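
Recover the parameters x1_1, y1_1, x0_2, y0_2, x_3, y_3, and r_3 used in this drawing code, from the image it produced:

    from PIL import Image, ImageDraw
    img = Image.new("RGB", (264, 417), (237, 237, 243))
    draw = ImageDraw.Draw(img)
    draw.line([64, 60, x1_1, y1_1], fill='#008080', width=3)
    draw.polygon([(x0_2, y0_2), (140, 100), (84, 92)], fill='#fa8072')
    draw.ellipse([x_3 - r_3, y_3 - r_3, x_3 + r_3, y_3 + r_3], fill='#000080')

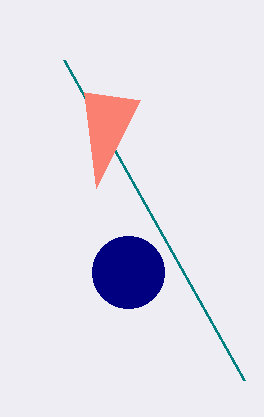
x1_1 = 244; y1_1 = 380; x0_2 = 96; y0_2 = 188; x_3 = 128; y_3 = 272; r_3 = 36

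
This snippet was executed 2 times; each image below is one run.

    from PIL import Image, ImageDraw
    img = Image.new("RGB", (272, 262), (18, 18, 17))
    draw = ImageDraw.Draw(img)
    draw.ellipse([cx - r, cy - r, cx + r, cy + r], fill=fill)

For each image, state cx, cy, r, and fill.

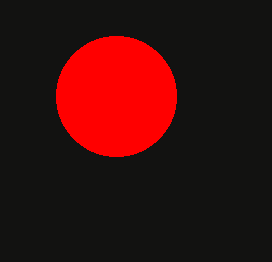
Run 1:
cx = 116
cy = 96
r = 60
fill = 'red'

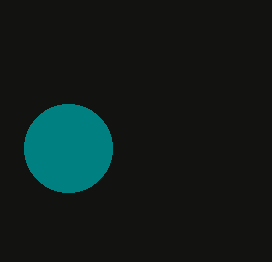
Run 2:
cx = 68
cy = 148
r = 44
fill = 'teal'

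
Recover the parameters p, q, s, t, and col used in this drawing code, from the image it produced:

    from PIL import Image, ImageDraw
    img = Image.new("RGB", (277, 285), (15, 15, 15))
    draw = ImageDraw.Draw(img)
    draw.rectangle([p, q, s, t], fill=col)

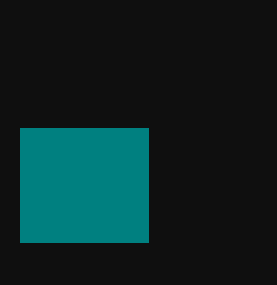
p = 20; q = 128; s = 148; t = 242; col = 'teal'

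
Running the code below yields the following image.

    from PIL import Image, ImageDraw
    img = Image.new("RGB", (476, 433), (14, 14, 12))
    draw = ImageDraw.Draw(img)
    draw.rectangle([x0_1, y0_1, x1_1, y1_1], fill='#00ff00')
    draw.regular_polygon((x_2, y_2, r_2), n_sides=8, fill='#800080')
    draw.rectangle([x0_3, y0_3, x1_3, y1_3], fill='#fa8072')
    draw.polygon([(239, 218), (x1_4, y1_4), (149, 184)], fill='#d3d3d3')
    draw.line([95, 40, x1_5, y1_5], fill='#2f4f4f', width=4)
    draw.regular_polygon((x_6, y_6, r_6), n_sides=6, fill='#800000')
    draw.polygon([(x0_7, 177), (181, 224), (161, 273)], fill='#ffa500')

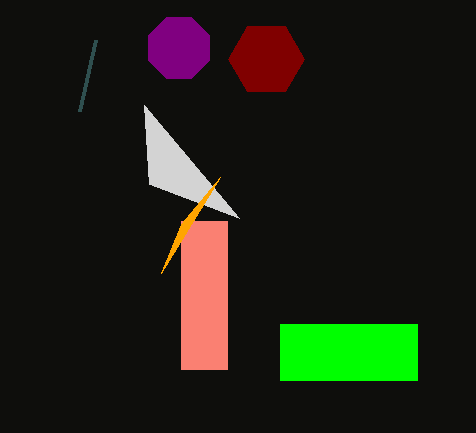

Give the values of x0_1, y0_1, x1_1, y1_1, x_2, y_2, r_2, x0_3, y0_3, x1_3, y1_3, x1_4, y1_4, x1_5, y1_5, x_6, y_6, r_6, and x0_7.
x0_1 = 280; y0_1 = 324; x1_1 = 417; y1_1 = 380; x_2 = 179; y_2 = 48; r_2 = 33; x0_3 = 181; y0_3 = 221; x1_3 = 227; y1_3 = 369; x1_4 = 144; y1_4 = 105; x1_5 = 79; y1_5 = 111; x_6 = 266; y_6 = 59; r_6 = 38; x0_7 = 220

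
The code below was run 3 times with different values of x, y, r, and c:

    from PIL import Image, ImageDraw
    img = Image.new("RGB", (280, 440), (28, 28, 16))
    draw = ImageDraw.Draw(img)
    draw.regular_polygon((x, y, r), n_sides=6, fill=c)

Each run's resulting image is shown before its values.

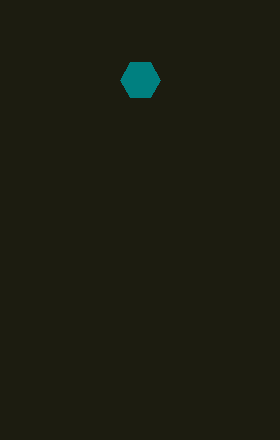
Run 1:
x = 140; y = 80; r = 20; c = 'teal'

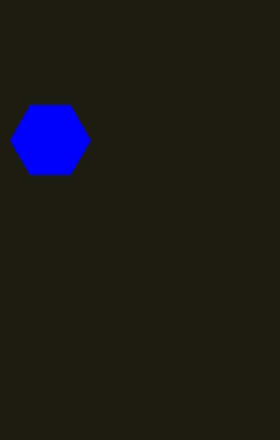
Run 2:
x = 50, y = 140, r = 40, c = 'blue'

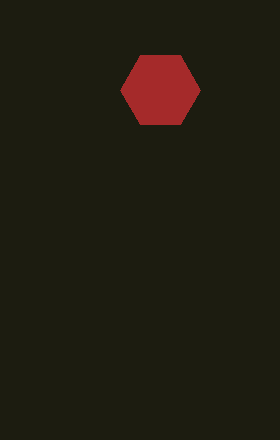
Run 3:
x = 160, y = 90, r = 40, c = 'brown'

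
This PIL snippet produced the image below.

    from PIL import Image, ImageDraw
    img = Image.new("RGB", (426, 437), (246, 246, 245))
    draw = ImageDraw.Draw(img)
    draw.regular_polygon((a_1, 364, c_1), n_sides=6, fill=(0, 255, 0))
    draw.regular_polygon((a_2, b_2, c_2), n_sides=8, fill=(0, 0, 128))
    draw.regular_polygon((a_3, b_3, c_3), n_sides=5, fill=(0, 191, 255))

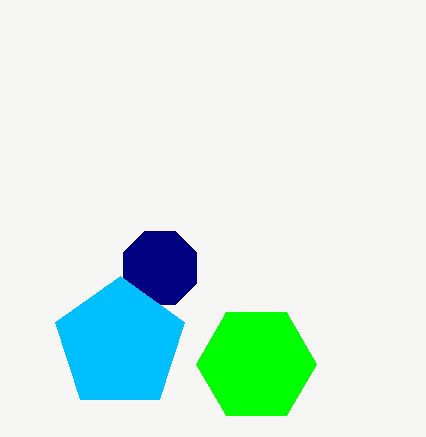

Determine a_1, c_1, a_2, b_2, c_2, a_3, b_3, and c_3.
a_1 = 256; c_1 = 60; a_2 = 160; b_2 = 268; c_2 = 40; a_3 = 120; b_3 = 344; c_3 = 68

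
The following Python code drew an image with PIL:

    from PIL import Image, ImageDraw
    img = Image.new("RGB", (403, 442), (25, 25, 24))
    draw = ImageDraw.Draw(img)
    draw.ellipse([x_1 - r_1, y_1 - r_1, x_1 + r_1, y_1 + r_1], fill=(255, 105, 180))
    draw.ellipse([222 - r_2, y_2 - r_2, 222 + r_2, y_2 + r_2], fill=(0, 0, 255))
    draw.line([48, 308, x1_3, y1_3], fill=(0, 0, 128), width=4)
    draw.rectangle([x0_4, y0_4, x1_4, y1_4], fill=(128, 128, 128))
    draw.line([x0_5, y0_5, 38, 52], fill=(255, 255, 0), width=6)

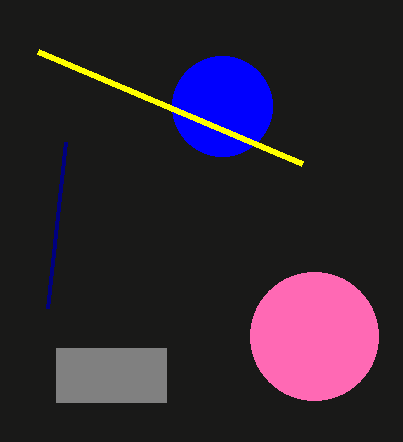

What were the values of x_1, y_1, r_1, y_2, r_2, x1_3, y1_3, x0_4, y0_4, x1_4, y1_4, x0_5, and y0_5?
x_1 = 314; y_1 = 336; r_1 = 64; y_2 = 106; r_2 = 50; x1_3 = 66; y1_3 = 142; x0_4 = 56; y0_4 = 348; x1_4 = 166; y1_4 = 402; x0_5 = 302; y0_5 = 164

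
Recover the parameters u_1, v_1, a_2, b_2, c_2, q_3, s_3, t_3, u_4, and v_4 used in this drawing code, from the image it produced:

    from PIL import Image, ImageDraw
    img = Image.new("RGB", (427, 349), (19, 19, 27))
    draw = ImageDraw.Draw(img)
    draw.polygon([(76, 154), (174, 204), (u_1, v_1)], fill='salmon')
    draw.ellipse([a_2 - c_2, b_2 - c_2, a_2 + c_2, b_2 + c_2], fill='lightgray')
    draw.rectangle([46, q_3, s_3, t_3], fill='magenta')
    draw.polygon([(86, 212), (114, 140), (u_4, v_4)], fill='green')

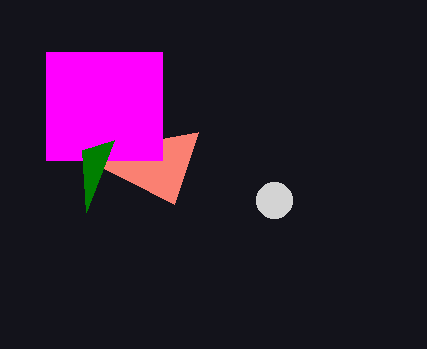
u_1 = 198; v_1 = 132; a_2 = 274; b_2 = 200; c_2 = 18; q_3 = 52; s_3 = 162; t_3 = 160; u_4 = 82; v_4 = 150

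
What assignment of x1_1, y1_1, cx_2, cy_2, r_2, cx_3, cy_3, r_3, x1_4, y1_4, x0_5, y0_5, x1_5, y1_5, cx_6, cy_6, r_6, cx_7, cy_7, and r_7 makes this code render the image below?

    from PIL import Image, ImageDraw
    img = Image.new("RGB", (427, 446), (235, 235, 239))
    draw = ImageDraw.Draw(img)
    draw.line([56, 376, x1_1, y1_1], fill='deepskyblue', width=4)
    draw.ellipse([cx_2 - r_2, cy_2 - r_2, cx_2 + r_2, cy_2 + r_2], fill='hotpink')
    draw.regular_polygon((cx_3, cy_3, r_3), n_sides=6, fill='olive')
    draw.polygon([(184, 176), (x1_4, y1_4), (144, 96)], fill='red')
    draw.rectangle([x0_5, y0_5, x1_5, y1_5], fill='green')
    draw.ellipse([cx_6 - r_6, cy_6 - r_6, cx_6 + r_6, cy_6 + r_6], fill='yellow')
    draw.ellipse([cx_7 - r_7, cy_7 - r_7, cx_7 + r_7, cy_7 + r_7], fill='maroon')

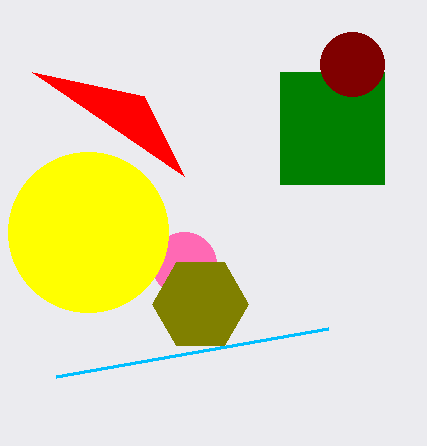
x1_1 = 328; y1_1 = 328; cx_2 = 184; cy_2 = 264; r_2 = 32; cx_3 = 200; cy_3 = 304; r_3 = 48; x1_4 = 32; y1_4 = 72; x0_5 = 280; y0_5 = 72; x1_5 = 384; y1_5 = 184; cx_6 = 88; cy_6 = 232; r_6 = 80; cx_7 = 352; cy_7 = 64; r_7 = 32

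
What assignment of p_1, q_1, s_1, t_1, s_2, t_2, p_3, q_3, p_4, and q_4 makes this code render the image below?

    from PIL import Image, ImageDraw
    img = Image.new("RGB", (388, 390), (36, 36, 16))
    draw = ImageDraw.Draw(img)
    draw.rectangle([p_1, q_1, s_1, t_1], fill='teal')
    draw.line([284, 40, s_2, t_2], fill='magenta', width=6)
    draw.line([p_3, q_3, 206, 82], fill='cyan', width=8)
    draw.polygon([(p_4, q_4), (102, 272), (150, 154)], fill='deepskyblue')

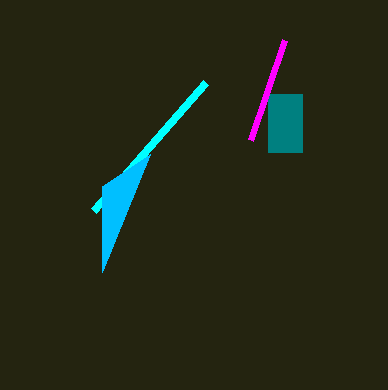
p_1 = 268, q_1 = 94, s_1 = 302, t_1 = 152, s_2 = 250, t_2 = 140, p_3 = 94, q_3 = 210, p_4 = 102, q_4 = 186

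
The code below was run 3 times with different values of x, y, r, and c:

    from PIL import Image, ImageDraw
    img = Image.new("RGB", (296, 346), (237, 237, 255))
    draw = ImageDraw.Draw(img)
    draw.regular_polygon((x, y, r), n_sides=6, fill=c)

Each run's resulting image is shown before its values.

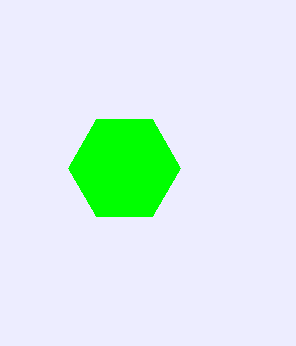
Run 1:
x = 124; y = 168; r = 56; c = 'lime'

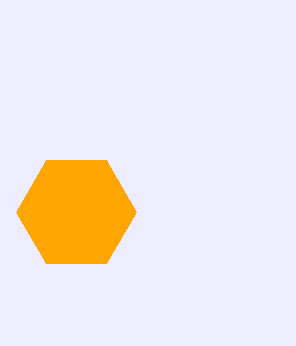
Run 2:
x = 76, y = 212, r = 60, c = 'orange'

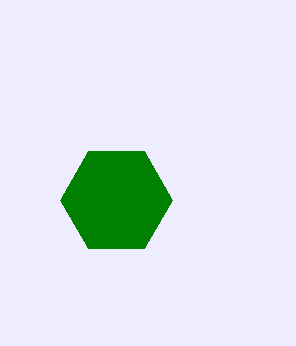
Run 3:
x = 116; y = 200; r = 56; c = 'green'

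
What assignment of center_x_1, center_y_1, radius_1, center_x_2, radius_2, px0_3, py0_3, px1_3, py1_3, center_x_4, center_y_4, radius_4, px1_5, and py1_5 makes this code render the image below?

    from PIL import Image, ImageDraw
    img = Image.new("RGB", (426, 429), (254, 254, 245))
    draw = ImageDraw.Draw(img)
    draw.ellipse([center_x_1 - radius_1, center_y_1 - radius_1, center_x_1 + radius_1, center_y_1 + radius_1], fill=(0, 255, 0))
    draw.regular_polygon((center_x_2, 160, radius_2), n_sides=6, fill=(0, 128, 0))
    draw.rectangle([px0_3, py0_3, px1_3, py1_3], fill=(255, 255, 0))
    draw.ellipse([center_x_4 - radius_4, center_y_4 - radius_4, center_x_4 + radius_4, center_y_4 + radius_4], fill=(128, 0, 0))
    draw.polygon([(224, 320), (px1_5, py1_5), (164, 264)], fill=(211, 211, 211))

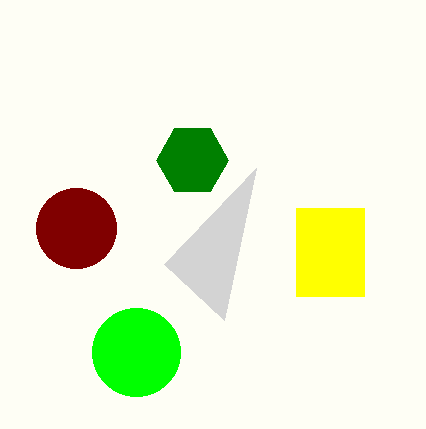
center_x_1 = 136
center_y_1 = 352
radius_1 = 44
center_x_2 = 192
radius_2 = 36
px0_3 = 296
py0_3 = 208
px1_3 = 364
py1_3 = 296
center_x_4 = 76
center_y_4 = 228
radius_4 = 40
px1_5 = 256
py1_5 = 168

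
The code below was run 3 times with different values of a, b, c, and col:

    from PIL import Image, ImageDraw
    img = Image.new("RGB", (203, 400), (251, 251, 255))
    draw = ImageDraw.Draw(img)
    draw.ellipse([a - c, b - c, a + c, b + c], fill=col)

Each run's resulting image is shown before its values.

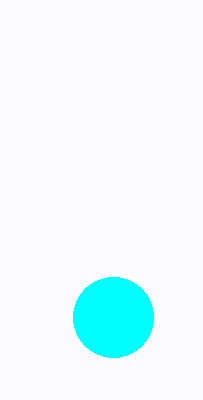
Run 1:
a = 113; b = 317; c = 40; col = 'cyan'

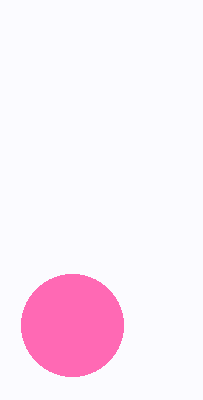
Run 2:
a = 72
b = 325
c = 51
col = 'hotpink'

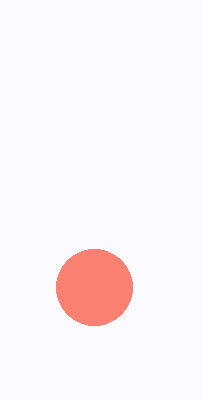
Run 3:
a = 94, b = 287, c = 38, col = 'salmon'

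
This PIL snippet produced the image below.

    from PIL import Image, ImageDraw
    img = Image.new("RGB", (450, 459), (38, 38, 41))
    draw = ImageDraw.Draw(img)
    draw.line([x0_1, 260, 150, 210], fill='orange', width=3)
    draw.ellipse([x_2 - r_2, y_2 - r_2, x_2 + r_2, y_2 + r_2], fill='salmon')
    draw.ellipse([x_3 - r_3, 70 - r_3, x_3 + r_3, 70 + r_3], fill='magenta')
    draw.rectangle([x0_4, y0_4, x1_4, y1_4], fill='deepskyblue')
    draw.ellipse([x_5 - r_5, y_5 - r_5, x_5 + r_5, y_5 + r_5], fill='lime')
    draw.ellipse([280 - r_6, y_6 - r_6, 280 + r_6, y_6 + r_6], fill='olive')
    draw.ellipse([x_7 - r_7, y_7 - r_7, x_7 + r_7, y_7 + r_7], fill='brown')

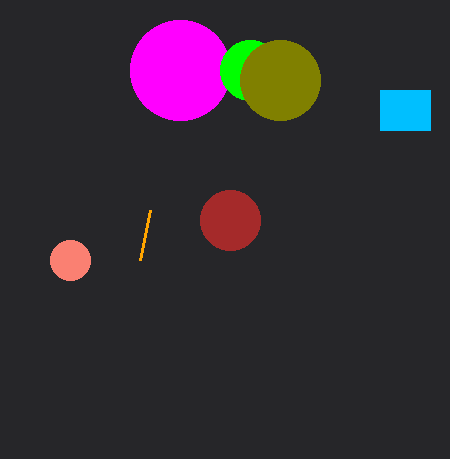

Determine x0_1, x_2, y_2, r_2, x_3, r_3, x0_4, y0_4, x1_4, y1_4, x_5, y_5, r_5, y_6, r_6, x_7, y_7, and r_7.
x0_1 = 140; x_2 = 70; y_2 = 260; r_2 = 20; x_3 = 180; r_3 = 50; x0_4 = 380; y0_4 = 90; x1_4 = 430; y1_4 = 130; x_5 = 250; y_5 = 70; r_5 = 30; y_6 = 80; r_6 = 40; x_7 = 230; y_7 = 220; r_7 = 30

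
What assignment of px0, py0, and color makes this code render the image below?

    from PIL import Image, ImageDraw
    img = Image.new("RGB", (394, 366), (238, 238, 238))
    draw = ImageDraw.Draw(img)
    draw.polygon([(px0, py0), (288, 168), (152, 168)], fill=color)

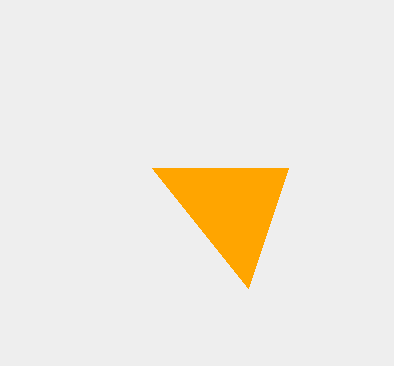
px0 = 248
py0 = 288
color = 'orange'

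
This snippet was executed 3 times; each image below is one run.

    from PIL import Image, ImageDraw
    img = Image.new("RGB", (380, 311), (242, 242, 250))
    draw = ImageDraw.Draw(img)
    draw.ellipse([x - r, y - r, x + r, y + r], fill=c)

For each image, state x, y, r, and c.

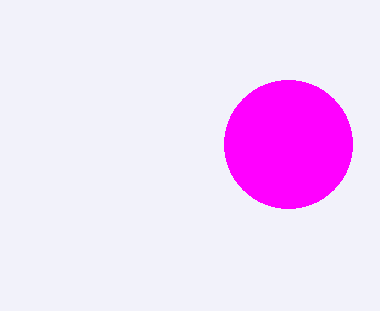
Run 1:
x = 288; y = 144; r = 64; c = 'magenta'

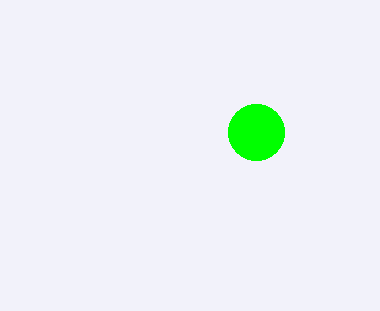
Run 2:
x = 256, y = 132, r = 28, c = 'lime'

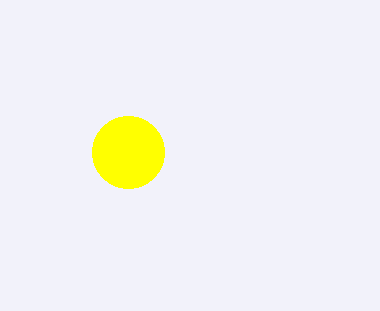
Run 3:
x = 128, y = 152, r = 36, c = 'yellow'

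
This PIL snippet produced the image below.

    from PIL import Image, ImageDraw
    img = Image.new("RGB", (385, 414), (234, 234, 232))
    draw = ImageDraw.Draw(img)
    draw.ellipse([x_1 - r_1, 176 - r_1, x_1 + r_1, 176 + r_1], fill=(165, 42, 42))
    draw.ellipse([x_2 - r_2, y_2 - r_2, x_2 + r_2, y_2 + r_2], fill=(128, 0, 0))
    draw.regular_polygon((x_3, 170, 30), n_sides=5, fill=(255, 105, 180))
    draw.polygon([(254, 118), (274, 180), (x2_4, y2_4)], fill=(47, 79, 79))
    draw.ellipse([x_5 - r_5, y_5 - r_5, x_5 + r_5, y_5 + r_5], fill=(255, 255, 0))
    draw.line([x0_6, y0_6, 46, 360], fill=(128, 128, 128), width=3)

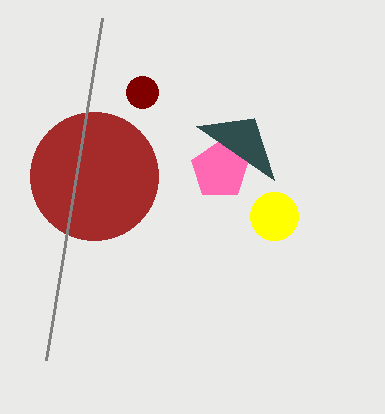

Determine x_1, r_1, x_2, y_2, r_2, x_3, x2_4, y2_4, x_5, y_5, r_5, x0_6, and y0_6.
x_1 = 94; r_1 = 64; x_2 = 142; y_2 = 92; r_2 = 16; x_3 = 220; x2_4 = 196; y2_4 = 126; x_5 = 274; y_5 = 216; r_5 = 24; x0_6 = 102; y0_6 = 18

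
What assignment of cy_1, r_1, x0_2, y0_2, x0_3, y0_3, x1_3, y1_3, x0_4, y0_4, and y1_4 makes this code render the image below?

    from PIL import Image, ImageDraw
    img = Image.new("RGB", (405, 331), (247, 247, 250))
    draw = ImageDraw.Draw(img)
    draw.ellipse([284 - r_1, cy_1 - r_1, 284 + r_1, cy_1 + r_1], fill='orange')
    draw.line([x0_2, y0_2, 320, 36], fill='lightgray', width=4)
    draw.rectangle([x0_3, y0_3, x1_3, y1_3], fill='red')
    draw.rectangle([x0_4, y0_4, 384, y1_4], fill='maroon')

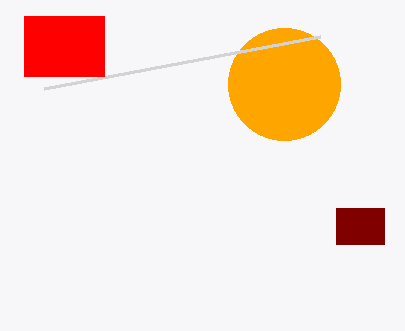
cy_1 = 84, r_1 = 56, x0_2 = 44, y0_2 = 88, x0_3 = 24, y0_3 = 16, x1_3 = 104, y1_3 = 76, x0_4 = 336, y0_4 = 208, y1_4 = 244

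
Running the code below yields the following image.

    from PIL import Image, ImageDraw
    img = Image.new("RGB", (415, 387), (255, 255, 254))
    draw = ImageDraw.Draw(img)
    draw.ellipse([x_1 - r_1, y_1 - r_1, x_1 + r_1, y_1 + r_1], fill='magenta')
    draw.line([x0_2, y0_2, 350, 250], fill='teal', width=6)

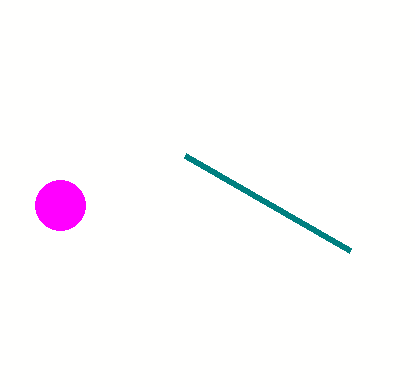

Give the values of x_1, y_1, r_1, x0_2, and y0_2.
x_1 = 60, y_1 = 205, r_1 = 25, x0_2 = 185, y0_2 = 155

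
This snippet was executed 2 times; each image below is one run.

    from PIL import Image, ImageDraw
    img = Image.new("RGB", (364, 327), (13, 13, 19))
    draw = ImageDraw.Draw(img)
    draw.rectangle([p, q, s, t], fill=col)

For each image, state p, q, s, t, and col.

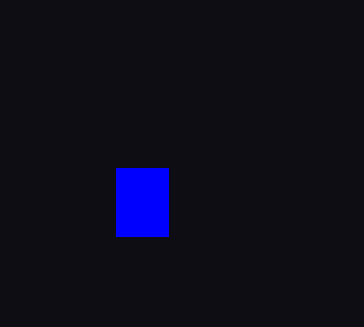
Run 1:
p = 116; q = 168; s = 168; t = 236; col = 'blue'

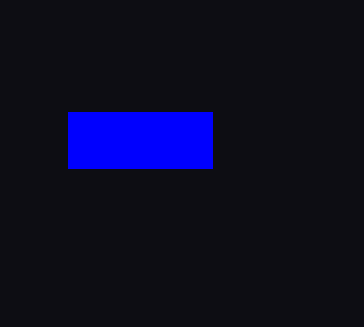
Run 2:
p = 68, q = 112, s = 212, t = 168, col = 'blue'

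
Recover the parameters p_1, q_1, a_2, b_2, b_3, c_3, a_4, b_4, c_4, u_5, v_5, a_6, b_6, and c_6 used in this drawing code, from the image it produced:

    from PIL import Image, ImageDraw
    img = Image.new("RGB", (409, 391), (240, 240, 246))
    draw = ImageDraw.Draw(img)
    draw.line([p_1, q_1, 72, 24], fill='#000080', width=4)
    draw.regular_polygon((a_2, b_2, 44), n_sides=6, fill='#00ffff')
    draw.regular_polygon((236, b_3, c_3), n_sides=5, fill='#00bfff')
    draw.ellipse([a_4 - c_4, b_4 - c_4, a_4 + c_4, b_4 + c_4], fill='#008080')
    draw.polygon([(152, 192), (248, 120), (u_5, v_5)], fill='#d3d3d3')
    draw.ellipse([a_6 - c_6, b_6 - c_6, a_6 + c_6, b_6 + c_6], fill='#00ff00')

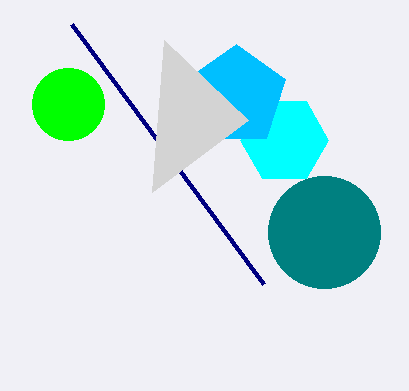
p_1 = 264
q_1 = 284
a_2 = 284
b_2 = 140
b_3 = 96
c_3 = 52
a_4 = 324
b_4 = 232
c_4 = 56
u_5 = 164
v_5 = 40
a_6 = 68
b_6 = 104
c_6 = 36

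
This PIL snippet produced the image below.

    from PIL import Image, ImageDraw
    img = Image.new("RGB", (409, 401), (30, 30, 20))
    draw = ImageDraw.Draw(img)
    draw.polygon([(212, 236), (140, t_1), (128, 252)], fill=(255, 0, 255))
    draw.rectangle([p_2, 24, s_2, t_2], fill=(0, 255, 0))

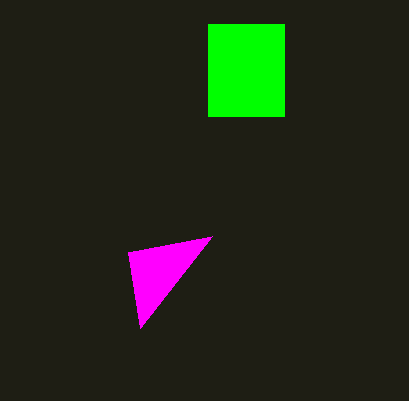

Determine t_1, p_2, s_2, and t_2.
t_1 = 328
p_2 = 208
s_2 = 284
t_2 = 116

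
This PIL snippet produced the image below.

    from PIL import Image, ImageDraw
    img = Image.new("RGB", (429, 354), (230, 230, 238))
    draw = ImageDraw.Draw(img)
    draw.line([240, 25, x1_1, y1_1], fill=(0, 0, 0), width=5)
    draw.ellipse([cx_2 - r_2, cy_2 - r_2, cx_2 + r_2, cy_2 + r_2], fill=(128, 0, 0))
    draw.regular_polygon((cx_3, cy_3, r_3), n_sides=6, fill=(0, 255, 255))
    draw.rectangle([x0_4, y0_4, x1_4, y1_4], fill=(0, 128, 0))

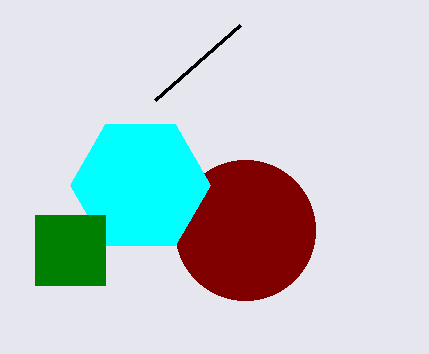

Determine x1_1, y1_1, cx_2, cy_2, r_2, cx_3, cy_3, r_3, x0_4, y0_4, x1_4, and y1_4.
x1_1 = 155
y1_1 = 100
cx_2 = 245
cy_2 = 230
r_2 = 70
cx_3 = 140
cy_3 = 185
r_3 = 70
x0_4 = 35
y0_4 = 215
x1_4 = 105
y1_4 = 285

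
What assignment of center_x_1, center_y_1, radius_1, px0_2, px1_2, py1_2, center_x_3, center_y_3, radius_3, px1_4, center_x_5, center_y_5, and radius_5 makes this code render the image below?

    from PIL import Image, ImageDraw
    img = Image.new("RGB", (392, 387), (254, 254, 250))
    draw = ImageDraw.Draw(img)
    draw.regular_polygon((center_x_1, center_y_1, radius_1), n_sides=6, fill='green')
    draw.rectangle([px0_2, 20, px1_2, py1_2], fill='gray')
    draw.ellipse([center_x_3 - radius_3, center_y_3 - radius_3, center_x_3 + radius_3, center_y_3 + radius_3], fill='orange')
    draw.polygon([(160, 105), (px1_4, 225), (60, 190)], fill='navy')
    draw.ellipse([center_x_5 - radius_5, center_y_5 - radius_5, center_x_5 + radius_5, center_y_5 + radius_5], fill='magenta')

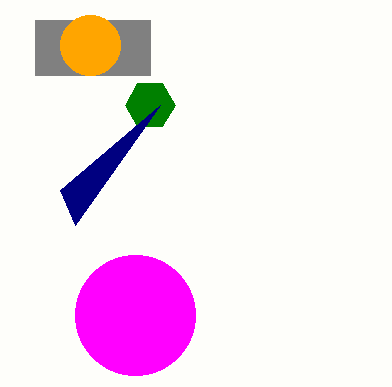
center_x_1 = 150
center_y_1 = 105
radius_1 = 25
px0_2 = 35
px1_2 = 150
py1_2 = 75
center_x_3 = 90
center_y_3 = 45
radius_3 = 30
px1_4 = 75
center_x_5 = 135
center_y_5 = 315
radius_5 = 60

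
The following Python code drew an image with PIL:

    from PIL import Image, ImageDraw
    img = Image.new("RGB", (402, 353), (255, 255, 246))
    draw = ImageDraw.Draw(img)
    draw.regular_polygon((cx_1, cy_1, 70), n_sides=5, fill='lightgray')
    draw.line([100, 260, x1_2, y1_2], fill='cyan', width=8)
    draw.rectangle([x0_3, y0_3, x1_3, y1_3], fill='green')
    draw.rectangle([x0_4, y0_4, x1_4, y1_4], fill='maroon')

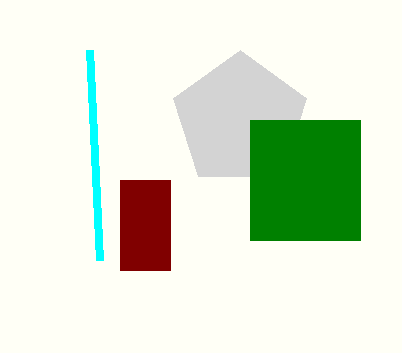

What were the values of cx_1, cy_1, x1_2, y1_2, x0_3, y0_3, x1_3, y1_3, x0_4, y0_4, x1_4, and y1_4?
cx_1 = 240
cy_1 = 120
x1_2 = 90
y1_2 = 50
x0_3 = 250
y0_3 = 120
x1_3 = 360
y1_3 = 240
x0_4 = 120
y0_4 = 180
x1_4 = 170
y1_4 = 270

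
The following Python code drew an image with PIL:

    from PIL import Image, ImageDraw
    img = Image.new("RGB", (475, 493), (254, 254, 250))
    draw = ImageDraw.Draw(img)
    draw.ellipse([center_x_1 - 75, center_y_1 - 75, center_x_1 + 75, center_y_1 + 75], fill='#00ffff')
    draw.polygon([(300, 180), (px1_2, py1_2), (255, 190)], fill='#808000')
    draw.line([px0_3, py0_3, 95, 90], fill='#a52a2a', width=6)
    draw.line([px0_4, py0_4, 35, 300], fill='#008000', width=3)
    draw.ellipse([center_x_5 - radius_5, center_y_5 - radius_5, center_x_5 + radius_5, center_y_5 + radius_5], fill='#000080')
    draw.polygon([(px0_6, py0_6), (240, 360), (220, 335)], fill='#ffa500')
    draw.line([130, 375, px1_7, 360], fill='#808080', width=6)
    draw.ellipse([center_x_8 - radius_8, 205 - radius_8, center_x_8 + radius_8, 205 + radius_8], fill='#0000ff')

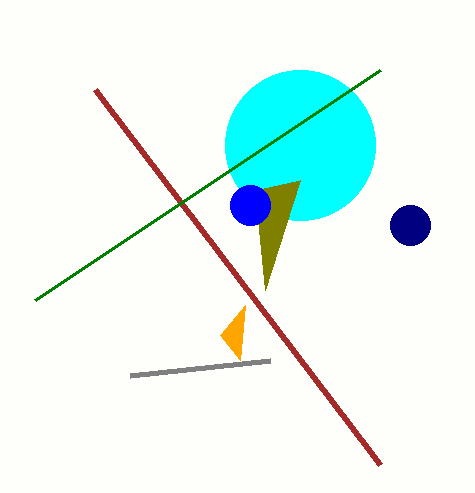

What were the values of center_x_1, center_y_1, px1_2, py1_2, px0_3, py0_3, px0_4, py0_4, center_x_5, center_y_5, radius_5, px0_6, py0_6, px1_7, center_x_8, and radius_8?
center_x_1 = 300, center_y_1 = 145, px1_2 = 265, py1_2 = 290, px0_3 = 380, py0_3 = 465, px0_4 = 380, py0_4 = 70, center_x_5 = 410, center_y_5 = 225, radius_5 = 20, px0_6 = 245, py0_6 = 305, px1_7 = 270, center_x_8 = 250, radius_8 = 20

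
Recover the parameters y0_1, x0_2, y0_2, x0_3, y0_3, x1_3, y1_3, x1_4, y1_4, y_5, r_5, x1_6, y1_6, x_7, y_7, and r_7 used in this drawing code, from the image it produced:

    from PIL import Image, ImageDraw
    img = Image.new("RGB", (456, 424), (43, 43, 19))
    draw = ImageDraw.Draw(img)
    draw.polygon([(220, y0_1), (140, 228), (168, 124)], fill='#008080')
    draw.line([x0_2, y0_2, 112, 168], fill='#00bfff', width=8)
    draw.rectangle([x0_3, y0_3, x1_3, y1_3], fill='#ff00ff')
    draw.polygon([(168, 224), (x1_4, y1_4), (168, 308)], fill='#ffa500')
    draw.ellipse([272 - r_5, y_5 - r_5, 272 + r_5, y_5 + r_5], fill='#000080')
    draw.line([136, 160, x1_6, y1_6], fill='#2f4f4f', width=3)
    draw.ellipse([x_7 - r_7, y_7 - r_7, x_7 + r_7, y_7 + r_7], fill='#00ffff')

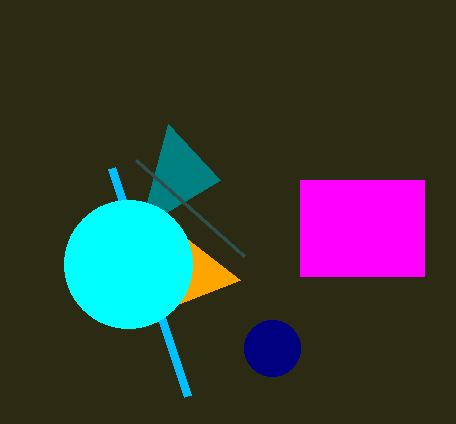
y0_1 = 180
x0_2 = 188
y0_2 = 396
x0_3 = 300
y0_3 = 180
x1_3 = 424
y1_3 = 276
x1_4 = 240
y1_4 = 280
y_5 = 348
r_5 = 28
x1_6 = 244
y1_6 = 256
x_7 = 128
y_7 = 264
r_7 = 64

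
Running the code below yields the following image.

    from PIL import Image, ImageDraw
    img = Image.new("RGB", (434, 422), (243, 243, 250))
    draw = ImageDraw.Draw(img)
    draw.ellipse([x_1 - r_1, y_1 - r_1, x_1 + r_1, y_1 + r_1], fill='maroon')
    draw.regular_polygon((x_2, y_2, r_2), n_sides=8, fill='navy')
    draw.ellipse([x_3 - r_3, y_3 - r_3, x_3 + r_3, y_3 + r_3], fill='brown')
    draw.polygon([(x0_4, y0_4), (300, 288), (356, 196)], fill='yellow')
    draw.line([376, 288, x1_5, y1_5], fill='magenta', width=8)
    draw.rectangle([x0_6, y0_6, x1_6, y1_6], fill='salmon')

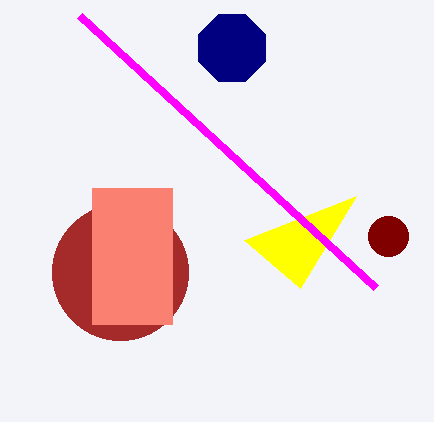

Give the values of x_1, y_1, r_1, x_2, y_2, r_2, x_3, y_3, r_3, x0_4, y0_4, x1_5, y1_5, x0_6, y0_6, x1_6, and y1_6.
x_1 = 388
y_1 = 236
r_1 = 20
x_2 = 232
y_2 = 48
r_2 = 36
x_3 = 120
y_3 = 272
r_3 = 68
x0_4 = 244
y0_4 = 240
x1_5 = 80
y1_5 = 16
x0_6 = 92
y0_6 = 188
x1_6 = 172
y1_6 = 324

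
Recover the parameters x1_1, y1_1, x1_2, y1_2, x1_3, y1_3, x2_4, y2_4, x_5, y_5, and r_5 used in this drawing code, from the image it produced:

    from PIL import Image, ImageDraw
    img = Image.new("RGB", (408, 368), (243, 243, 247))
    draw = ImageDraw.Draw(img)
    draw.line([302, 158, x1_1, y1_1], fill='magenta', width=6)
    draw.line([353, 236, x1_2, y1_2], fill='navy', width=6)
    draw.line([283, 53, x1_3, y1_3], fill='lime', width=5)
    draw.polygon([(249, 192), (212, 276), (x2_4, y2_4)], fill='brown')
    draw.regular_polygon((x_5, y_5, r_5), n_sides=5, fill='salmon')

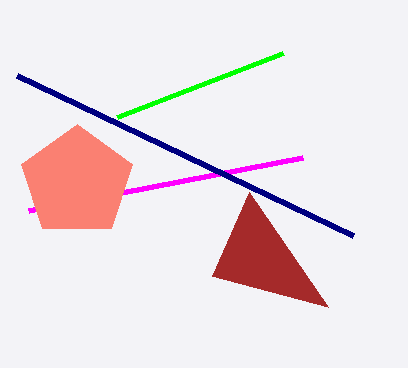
x1_1 = 28
y1_1 = 211
x1_2 = 17
y1_2 = 76
x1_3 = 117
y1_3 = 117
x2_4 = 328
y2_4 = 307
x_5 = 77
y_5 = 182
r_5 = 58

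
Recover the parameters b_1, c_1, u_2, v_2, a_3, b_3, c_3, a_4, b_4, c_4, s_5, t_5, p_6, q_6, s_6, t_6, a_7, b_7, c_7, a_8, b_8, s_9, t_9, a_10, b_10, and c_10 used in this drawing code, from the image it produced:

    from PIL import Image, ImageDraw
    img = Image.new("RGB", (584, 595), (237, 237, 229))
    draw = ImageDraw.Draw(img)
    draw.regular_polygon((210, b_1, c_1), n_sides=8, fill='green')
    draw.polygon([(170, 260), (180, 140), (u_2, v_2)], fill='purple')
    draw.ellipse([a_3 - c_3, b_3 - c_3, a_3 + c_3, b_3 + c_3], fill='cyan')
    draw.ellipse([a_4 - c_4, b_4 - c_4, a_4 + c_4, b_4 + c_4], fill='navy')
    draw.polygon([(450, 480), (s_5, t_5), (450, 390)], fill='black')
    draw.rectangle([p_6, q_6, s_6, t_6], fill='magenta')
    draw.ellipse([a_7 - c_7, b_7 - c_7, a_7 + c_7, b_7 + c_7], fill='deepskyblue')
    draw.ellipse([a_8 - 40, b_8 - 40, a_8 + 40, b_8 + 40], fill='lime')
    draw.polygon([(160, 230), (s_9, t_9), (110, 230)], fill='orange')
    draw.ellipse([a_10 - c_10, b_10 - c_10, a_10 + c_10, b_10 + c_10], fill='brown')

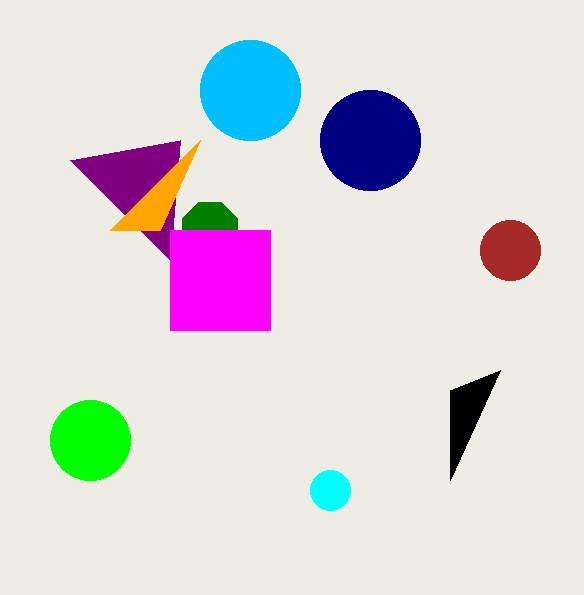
b_1 = 230
c_1 = 30
u_2 = 70
v_2 = 160
a_3 = 330
b_3 = 490
c_3 = 20
a_4 = 370
b_4 = 140
c_4 = 50
s_5 = 500
t_5 = 370
p_6 = 170
q_6 = 230
s_6 = 270
t_6 = 330
a_7 = 250
b_7 = 90
c_7 = 50
a_8 = 90
b_8 = 440
s_9 = 200
t_9 = 140
a_10 = 510
b_10 = 250
c_10 = 30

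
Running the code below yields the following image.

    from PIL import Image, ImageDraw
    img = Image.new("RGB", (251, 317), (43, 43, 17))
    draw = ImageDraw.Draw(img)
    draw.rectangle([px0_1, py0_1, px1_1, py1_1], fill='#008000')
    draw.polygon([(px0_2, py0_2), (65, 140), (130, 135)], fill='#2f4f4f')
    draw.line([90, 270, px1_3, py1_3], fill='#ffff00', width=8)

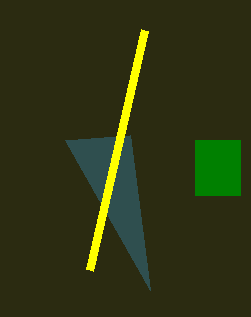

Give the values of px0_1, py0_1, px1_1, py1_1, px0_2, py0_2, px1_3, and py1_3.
px0_1 = 195, py0_1 = 140, px1_1 = 240, py1_1 = 195, px0_2 = 150, py0_2 = 290, px1_3 = 145, py1_3 = 30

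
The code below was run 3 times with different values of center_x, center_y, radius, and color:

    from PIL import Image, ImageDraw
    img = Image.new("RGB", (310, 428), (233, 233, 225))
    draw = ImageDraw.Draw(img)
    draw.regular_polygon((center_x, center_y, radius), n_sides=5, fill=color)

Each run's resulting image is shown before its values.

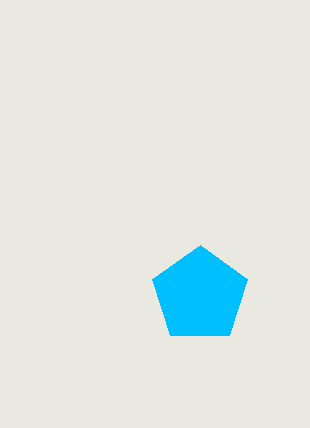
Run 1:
center_x = 200; center_y = 295; radius = 50; color = 'deepskyblue'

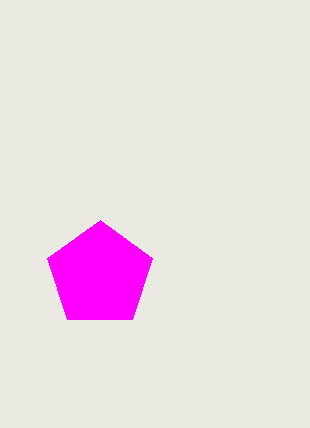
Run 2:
center_x = 100; center_y = 275; radius = 55; color = 'magenta'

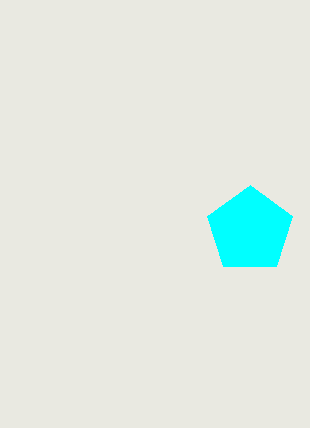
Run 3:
center_x = 250; center_y = 230; radius = 45; color = 'cyan'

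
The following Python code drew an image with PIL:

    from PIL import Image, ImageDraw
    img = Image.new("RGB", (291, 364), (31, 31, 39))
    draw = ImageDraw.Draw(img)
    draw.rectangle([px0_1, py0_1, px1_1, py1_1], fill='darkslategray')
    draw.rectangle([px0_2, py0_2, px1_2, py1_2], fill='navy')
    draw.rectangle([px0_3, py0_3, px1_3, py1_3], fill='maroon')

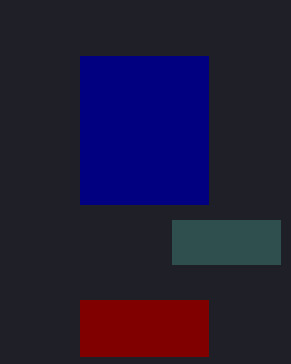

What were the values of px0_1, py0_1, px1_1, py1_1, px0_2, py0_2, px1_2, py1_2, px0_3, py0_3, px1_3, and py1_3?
px0_1 = 172
py0_1 = 220
px1_1 = 280
py1_1 = 264
px0_2 = 80
py0_2 = 56
px1_2 = 208
py1_2 = 204
px0_3 = 80
py0_3 = 300
px1_3 = 208
py1_3 = 356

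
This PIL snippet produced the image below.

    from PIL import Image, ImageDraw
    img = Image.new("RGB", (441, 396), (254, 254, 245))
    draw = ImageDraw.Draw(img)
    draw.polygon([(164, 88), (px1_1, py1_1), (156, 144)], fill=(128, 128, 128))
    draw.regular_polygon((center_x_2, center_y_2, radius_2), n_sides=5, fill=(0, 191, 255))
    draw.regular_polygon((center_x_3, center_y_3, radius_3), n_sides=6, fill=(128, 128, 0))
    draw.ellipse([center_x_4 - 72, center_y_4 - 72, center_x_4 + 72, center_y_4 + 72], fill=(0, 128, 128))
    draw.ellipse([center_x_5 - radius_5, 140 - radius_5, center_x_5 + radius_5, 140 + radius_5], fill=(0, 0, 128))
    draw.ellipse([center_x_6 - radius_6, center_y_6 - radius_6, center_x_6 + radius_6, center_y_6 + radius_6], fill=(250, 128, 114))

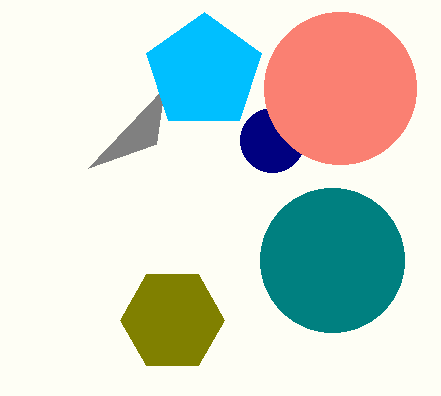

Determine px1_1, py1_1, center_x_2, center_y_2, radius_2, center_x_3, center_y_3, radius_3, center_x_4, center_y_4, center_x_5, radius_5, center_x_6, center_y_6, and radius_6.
px1_1 = 88, py1_1 = 168, center_x_2 = 204, center_y_2 = 72, radius_2 = 60, center_x_3 = 172, center_y_3 = 320, radius_3 = 52, center_x_4 = 332, center_y_4 = 260, center_x_5 = 272, radius_5 = 32, center_x_6 = 340, center_y_6 = 88, radius_6 = 76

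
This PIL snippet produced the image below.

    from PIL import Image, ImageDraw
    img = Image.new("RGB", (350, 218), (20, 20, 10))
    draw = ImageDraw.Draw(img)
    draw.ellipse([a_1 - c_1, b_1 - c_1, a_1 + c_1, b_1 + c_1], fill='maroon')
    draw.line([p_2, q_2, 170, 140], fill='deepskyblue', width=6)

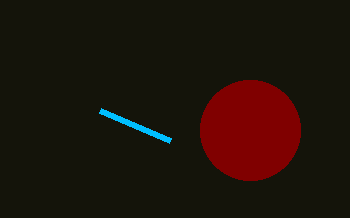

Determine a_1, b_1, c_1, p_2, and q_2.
a_1 = 250, b_1 = 130, c_1 = 50, p_2 = 100, q_2 = 110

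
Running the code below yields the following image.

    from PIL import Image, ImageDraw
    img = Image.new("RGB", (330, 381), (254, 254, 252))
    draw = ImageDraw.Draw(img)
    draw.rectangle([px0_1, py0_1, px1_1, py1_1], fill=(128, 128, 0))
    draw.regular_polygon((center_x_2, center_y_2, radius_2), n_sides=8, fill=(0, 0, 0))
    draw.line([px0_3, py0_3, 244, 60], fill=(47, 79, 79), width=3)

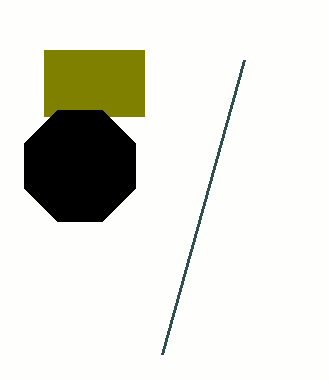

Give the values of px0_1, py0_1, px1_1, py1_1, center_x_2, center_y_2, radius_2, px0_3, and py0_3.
px0_1 = 44; py0_1 = 50; px1_1 = 144; py1_1 = 116; center_x_2 = 80; center_y_2 = 166; radius_2 = 60; px0_3 = 162; py0_3 = 354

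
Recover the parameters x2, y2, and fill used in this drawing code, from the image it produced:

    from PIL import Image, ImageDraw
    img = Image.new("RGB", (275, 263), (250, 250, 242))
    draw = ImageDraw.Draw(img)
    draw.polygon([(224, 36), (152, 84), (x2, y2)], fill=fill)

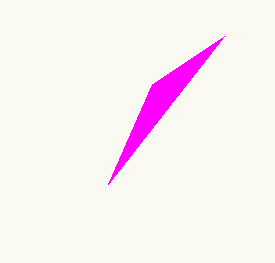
x2 = 108
y2 = 184
fill = 'magenta'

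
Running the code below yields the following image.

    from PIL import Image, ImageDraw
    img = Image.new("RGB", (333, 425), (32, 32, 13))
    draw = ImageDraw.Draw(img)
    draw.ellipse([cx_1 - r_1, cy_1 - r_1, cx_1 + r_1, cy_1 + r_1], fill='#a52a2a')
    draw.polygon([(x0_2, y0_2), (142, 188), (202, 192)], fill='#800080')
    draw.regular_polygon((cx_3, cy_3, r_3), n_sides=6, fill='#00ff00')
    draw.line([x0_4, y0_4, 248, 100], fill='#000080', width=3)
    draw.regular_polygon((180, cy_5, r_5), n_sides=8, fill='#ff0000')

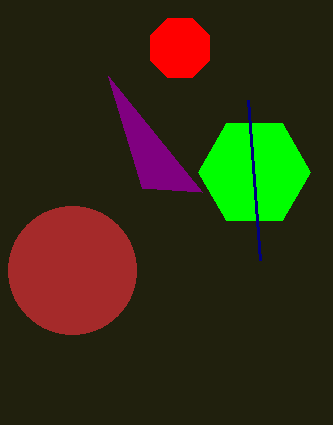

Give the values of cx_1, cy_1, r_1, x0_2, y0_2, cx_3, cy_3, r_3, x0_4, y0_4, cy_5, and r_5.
cx_1 = 72
cy_1 = 270
r_1 = 64
x0_2 = 108
y0_2 = 76
cx_3 = 254
cy_3 = 172
r_3 = 56
x0_4 = 260
y0_4 = 260
cy_5 = 48
r_5 = 32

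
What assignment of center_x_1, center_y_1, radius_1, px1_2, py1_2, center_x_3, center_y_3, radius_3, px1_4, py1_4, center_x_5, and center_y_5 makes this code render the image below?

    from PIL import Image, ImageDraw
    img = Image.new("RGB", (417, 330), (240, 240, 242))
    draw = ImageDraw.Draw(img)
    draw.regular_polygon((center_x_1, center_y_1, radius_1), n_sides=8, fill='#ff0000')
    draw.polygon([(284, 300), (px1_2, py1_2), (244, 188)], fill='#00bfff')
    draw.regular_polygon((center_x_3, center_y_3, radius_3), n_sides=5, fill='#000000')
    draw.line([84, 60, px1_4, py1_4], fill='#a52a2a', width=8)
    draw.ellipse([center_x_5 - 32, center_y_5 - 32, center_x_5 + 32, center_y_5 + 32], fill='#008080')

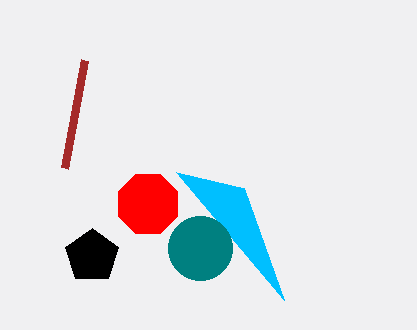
center_x_1 = 148; center_y_1 = 204; radius_1 = 32; px1_2 = 176; py1_2 = 172; center_x_3 = 92; center_y_3 = 256; radius_3 = 28; px1_4 = 64; py1_4 = 168; center_x_5 = 200; center_y_5 = 248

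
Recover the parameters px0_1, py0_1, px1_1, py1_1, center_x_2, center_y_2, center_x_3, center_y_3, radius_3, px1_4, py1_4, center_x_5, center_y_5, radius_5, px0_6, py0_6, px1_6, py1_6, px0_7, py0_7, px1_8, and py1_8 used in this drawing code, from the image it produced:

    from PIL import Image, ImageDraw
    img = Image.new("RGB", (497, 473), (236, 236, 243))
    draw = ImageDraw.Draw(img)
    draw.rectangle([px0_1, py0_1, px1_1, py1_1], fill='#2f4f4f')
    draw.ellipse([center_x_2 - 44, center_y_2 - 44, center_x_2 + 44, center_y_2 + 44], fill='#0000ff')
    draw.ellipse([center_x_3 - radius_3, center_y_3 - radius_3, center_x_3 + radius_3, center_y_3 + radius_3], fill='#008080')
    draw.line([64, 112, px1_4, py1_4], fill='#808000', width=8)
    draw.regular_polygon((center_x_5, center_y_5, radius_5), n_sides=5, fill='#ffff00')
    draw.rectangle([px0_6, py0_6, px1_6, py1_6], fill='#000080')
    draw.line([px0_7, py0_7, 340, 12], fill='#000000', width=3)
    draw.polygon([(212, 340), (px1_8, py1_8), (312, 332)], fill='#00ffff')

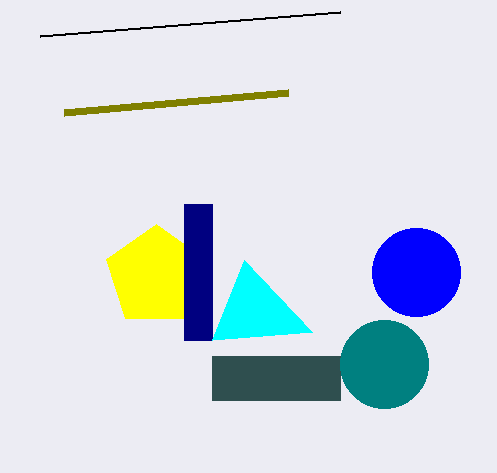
px0_1 = 212
py0_1 = 356
px1_1 = 340
py1_1 = 400
center_x_2 = 416
center_y_2 = 272
center_x_3 = 384
center_y_3 = 364
radius_3 = 44
px1_4 = 288
py1_4 = 92
center_x_5 = 156
center_y_5 = 276
radius_5 = 52
px0_6 = 184
py0_6 = 204
px1_6 = 212
py1_6 = 340
px0_7 = 40
py0_7 = 36
px1_8 = 244
py1_8 = 260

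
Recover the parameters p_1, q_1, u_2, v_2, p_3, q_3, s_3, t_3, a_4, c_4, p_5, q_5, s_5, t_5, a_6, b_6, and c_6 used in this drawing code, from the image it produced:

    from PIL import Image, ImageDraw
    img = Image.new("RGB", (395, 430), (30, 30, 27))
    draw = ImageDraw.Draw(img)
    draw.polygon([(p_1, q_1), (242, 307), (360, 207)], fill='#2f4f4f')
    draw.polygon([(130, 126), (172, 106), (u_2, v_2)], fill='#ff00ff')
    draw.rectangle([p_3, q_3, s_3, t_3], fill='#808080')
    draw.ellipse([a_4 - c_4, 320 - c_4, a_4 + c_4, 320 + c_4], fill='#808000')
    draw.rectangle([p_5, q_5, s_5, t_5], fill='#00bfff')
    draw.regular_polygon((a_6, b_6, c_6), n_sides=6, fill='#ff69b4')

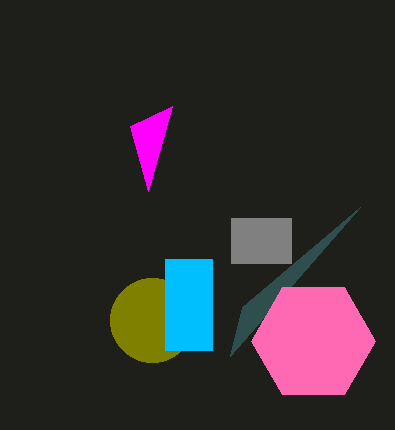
p_1 = 230; q_1 = 356; u_2 = 148; v_2 = 191; p_3 = 231; q_3 = 218; s_3 = 291; t_3 = 263; a_4 = 152; c_4 = 42; p_5 = 165; q_5 = 259; s_5 = 212; t_5 = 350; a_6 = 313; b_6 = 341; c_6 = 62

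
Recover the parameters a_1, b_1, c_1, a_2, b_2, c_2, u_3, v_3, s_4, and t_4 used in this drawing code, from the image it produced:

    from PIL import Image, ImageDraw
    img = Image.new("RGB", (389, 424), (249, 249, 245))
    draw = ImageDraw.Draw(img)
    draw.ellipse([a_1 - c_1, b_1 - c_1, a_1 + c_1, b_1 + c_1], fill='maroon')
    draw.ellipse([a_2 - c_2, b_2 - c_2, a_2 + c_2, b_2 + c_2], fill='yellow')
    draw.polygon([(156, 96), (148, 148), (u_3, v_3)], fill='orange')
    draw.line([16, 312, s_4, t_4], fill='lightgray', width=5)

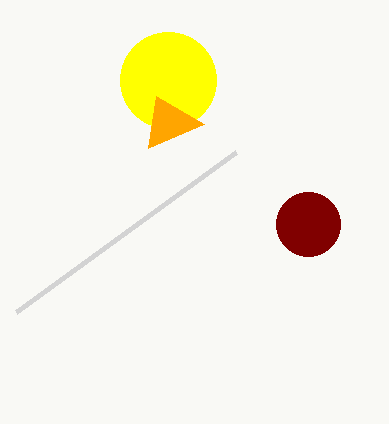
a_1 = 308; b_1 = 224; c_1 = 32; a_2 = 168; b_2 = 80; c_2 = 48; u_3 = 204; v_3 = 124; s_4 = 236; t_4 = 152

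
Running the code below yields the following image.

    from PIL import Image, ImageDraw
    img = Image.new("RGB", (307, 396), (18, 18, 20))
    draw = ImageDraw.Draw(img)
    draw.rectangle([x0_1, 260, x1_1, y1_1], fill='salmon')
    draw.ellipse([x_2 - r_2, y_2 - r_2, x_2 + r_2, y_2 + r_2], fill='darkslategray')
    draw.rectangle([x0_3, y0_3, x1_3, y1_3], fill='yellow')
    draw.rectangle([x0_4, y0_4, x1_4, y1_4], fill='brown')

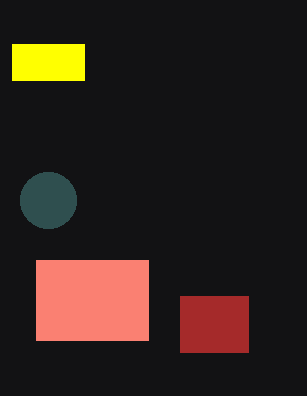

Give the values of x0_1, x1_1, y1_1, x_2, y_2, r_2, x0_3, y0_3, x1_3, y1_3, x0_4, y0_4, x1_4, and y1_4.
x0_1 = 36, x1_1 = 148, y1_1 = 340, x_2 = 48, y_2 = 200, r_2 = 28, x0_3 = 12, y0_3 = 44, x1_3 = 84, y1_3 = 80, x0_4 = 180, y0_4 = 296, x1_4 = 248, y1_4 = 352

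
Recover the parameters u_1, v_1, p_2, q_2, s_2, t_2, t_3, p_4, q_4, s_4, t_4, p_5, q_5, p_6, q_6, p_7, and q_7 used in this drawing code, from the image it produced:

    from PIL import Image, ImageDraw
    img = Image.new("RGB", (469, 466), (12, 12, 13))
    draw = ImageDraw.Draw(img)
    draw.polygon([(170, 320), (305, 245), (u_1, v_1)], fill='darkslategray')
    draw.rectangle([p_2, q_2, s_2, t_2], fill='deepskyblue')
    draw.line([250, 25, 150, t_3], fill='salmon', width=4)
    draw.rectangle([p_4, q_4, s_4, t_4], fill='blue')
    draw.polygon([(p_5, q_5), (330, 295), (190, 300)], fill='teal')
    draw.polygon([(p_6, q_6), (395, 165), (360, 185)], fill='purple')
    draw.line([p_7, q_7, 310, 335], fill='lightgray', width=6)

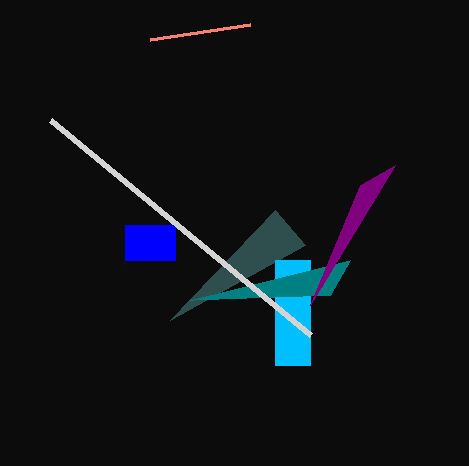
u_1 = 275, v_1 = 210, p_2 = 275, q_2 = 260, s_2 = 310, t_2 = 365, t_3 = 40, p_4 = 125, q_4 = 225, s_4 = 175, t_4 = 260, p_5 = 350, q_5 = 260, p_6 = 310, q_6 = 305, p_7 = 50, q_7 = 120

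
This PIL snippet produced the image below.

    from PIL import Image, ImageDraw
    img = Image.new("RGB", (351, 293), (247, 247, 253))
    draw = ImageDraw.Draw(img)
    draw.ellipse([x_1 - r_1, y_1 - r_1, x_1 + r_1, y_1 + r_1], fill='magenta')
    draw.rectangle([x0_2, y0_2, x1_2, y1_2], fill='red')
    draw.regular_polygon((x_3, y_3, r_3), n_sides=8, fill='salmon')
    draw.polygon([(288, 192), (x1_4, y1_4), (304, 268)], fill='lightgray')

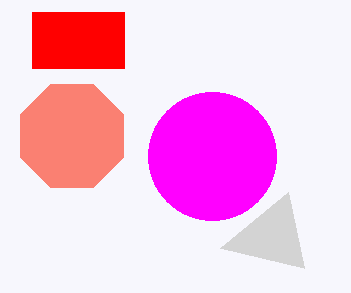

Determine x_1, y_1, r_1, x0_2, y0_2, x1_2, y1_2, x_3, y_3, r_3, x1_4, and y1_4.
x_1 = 212, y_1 = 156, r_1 = 64, x0_2 = 32, y0_2 = 12, x1_2 = 124, y1_2 = 68, x_3 = 72, y_3 = 136, r_3 = 56, x1_4 = 220, y1_4 = 248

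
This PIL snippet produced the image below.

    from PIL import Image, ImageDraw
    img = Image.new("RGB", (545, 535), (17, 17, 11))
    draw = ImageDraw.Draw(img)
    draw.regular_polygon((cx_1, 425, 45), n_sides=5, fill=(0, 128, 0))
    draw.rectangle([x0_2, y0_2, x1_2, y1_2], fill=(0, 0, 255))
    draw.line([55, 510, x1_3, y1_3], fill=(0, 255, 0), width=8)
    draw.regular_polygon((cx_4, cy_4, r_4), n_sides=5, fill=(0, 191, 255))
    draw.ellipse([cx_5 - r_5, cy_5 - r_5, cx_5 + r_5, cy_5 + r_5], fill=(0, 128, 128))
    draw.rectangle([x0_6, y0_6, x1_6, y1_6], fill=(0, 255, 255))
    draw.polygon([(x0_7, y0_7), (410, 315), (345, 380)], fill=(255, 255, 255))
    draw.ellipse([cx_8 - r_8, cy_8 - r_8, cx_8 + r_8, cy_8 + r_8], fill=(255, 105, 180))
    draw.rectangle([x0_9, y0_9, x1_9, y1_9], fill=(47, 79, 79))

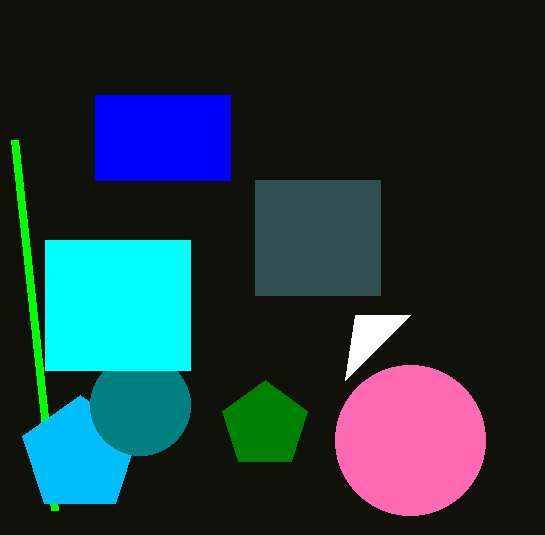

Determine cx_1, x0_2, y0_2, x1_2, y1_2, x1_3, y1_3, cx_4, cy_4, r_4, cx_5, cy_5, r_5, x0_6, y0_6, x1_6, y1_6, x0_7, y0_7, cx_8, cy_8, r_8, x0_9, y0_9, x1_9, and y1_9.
cx_1 = 265, x0_2 = 95, y0_2 = 95, x1_2 = 230, y1_2 = 180, x1_3 = 15, y1_3 = 140, cx_4 = 80, cy_4 = 455, r_4 = 60, cx_5 = 140, cy_5 = 405, r_5 = 50, x0_6 = 45, y0_6 = 240, x1_6 = 190, y1_6 = 370, x0_7 = 355, y0_7 = 315, cx_8 = 410, cy_8 = 440, r_8 = 75, x0_9 = 255, y0_9 = 180, x1_9 = 380, y1_9 = 295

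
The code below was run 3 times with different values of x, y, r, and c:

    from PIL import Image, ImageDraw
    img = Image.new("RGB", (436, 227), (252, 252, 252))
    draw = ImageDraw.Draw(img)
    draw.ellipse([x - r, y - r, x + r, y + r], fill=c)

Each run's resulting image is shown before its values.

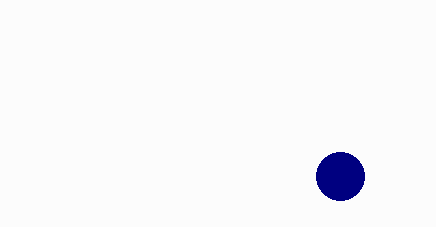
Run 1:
x = 340; y = 176; r = 24; c = 'navy'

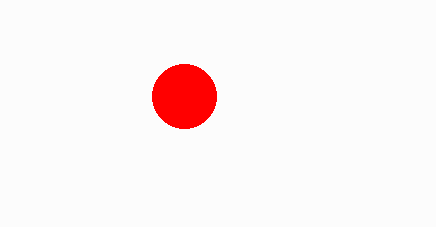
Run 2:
x = 184; y = 96; r = 32; c = 'red'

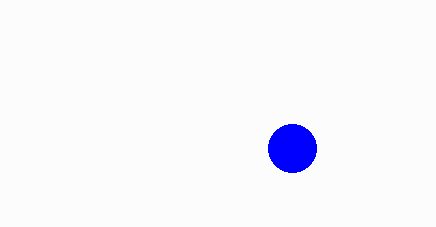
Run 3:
x = 292; y = 148; r = 24; c = 'blue'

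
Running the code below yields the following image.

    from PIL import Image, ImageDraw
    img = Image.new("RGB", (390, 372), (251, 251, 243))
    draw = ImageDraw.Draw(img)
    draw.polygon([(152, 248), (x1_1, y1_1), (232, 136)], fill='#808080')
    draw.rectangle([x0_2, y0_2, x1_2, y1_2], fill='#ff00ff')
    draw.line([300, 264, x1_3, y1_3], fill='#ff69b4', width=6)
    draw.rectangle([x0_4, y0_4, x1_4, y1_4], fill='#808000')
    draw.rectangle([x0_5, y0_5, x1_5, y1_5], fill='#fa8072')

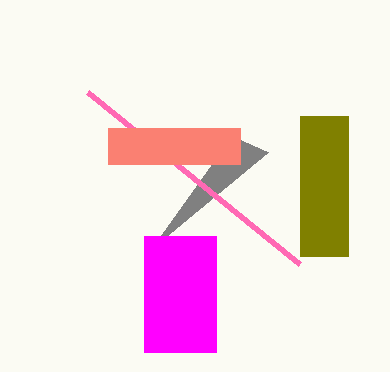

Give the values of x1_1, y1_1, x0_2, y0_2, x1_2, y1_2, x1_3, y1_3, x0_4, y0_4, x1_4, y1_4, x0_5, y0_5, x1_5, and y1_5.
x1_1 = 268, y1_1 = 152, x0_2 = 144, y0_2 = 236, x1_2 = 216, y1_2 = 352, x1_3 = 88, y1_3 = 92, x0_4 = 300, y0_4 = 116, x1_4 = 348, y1_4 = 256, x0_5 = 108, y0_5 = 128, x1_5 = 240, y1_5 = 164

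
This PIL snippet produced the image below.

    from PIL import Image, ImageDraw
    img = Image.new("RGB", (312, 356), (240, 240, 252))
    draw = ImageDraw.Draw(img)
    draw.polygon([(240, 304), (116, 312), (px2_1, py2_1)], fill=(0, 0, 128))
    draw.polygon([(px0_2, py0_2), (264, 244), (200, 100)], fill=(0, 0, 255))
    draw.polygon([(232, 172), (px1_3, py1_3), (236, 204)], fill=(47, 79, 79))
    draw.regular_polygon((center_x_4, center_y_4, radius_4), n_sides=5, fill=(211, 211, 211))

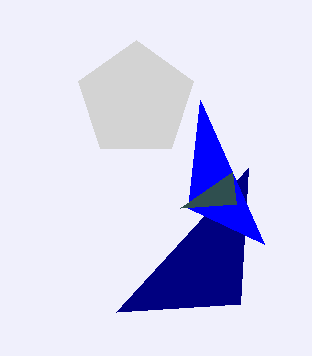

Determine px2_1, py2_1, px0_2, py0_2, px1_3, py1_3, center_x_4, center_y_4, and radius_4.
px2_1 = 248
py2_1 = 168
px0_2 = 188
py0_2 = 208
px1_3 = 180
py1_3 = 208
center_x_4 = 136
center_y_4 = 100
radius_4 = 60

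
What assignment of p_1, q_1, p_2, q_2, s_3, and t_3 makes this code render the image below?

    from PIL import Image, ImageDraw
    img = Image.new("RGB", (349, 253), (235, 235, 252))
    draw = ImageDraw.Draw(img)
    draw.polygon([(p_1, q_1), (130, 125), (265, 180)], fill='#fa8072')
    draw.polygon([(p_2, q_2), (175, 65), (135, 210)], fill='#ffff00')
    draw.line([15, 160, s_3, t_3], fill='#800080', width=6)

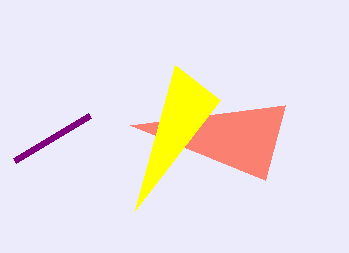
p_1 = 285
q_1 = 105
p_2 = 220
q_2 = 100
s_3 = 90
t_3 = 115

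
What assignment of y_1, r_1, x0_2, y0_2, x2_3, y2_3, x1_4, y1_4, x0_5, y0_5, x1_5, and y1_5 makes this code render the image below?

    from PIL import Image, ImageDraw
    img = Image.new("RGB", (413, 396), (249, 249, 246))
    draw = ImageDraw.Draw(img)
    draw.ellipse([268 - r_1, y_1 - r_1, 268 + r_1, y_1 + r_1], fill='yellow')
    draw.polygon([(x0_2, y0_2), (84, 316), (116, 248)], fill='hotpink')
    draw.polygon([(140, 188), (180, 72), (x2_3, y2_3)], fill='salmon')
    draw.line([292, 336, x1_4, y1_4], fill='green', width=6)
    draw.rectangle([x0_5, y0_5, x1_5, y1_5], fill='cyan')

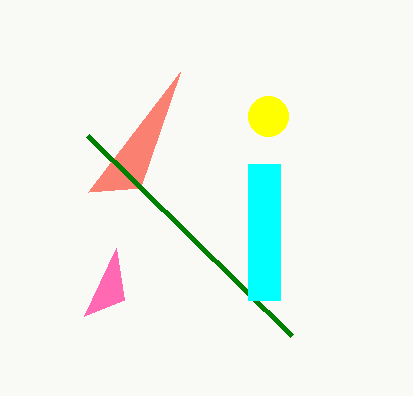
y_1 = 116; r_1 = 20; x0_2 = 124; y0_2 = 300; x2_3 = 88; y2_3 = 192; x1_4 = 88; y1_4 = 136; x0_5 = 248; y0_5 = 164; x1_5 = 280; y1_5 = 300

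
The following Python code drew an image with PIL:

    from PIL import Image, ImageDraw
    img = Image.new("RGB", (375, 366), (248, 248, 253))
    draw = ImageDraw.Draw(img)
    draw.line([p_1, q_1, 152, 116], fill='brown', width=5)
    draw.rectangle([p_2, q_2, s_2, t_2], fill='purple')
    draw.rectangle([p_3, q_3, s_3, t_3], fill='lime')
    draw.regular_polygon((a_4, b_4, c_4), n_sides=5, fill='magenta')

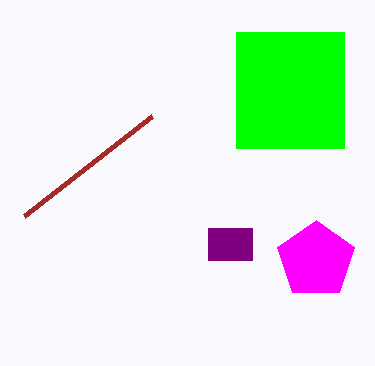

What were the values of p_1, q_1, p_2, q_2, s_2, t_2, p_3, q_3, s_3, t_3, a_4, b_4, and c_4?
p_1 = 24, q_1 = 216, p_2 = 208, q_2 = 228, s_2 = 252, t_2 = 260, p_3 = 236, q_3 = 32, s_3 = 344, t_3 = 148, a_4 = 316, b_4 = 260, c_4 = 40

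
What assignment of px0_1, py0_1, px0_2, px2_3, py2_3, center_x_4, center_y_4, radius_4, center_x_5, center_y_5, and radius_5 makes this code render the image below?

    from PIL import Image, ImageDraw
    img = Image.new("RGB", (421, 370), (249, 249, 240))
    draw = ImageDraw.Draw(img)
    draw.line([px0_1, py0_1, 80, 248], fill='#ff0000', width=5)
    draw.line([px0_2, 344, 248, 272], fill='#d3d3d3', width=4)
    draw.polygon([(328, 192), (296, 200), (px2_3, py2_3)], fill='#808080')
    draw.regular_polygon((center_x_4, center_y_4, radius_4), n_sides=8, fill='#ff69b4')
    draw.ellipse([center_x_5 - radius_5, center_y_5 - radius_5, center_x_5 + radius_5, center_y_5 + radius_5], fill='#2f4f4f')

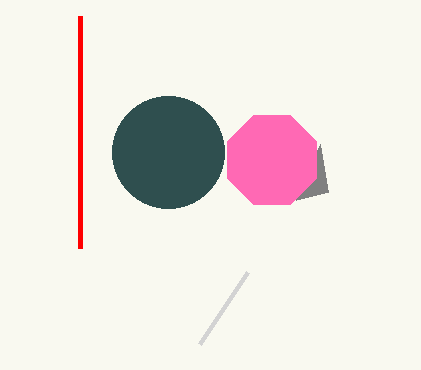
px0_1 = 80, py0_1 = 16, px0_2 = 200, px2_3 = 320, py2_3 = 144, center_x_4 = 272, center_y_4 = 160, radius_4 = 48, center_x_5 = 168, center_y_5 = 152, radius_5 = 56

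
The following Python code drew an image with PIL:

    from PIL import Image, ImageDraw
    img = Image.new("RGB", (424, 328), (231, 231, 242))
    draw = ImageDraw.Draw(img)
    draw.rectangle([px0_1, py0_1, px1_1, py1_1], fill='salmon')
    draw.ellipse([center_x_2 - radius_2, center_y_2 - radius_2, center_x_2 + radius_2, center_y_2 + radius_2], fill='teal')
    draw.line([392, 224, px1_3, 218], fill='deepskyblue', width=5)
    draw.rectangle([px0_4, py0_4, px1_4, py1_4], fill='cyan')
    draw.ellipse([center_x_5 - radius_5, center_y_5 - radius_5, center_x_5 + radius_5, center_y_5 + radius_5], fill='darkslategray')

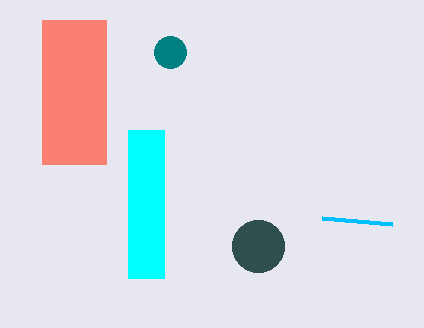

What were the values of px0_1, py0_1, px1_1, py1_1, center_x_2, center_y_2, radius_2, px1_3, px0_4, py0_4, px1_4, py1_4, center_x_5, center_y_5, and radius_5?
px0_1 = 42
py0_1 = 20
px1_1 = 106
py1_1 = 164
center_x_2 = 170
center_y_2 = 52
radius_2 = 16
px1_3 = 322
px0_4 = 128
py0_4 = 130
px1_4 = 164
py1_4 = 278
center_x_5 = 258
center_y_5 = 246
radius_5 = 26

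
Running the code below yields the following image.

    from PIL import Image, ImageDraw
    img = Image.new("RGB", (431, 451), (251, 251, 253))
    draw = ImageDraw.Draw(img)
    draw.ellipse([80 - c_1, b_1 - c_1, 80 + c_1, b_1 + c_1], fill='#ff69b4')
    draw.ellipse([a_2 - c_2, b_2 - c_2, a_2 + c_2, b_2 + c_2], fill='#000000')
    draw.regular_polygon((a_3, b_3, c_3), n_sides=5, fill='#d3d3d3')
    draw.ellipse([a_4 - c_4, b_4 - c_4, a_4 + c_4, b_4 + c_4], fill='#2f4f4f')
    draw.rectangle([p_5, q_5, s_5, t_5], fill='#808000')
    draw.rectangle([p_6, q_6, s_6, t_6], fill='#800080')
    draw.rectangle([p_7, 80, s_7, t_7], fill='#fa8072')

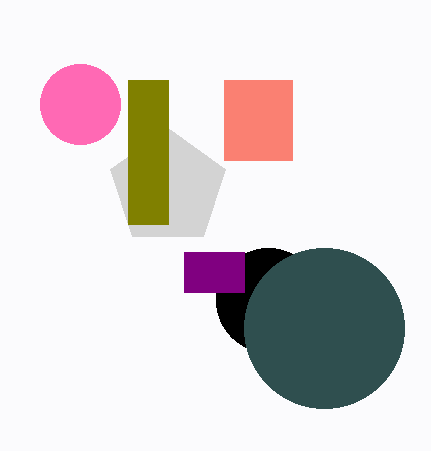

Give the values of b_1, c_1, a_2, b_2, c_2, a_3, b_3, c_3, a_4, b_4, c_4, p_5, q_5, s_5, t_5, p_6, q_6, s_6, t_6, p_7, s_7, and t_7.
b_1 = 104, c_1 = 40, a_2 = 268, b_2 = 300, c_2 = 52, a_3 = 168, b_3 = 188, c_3 = 60, a_4 = 324, b_4 = 328, c_4 = 80, p_5 = 128, q_5 = 80, s_5 = 168, t_5 = 224, p_6 = 184, q_6 = 252, s_6 = 244, t_6 = 292, p_7 = 224, s_7 = 292, t_7 = 160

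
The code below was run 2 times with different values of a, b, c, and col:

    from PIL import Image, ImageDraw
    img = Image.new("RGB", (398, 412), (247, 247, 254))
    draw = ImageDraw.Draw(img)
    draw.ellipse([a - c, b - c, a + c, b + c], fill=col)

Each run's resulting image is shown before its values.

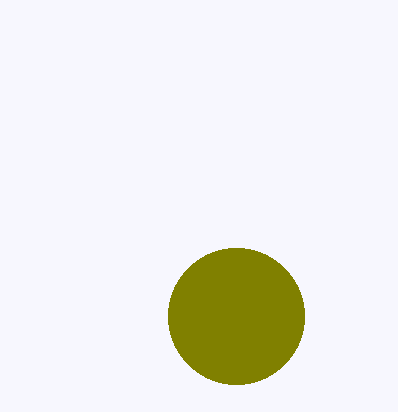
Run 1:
a = 236
b = 316
c = 68
col = 'olive'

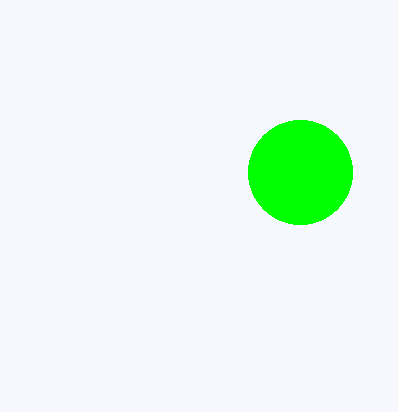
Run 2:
a = 300, b = 172, c = 52, col = 'lime'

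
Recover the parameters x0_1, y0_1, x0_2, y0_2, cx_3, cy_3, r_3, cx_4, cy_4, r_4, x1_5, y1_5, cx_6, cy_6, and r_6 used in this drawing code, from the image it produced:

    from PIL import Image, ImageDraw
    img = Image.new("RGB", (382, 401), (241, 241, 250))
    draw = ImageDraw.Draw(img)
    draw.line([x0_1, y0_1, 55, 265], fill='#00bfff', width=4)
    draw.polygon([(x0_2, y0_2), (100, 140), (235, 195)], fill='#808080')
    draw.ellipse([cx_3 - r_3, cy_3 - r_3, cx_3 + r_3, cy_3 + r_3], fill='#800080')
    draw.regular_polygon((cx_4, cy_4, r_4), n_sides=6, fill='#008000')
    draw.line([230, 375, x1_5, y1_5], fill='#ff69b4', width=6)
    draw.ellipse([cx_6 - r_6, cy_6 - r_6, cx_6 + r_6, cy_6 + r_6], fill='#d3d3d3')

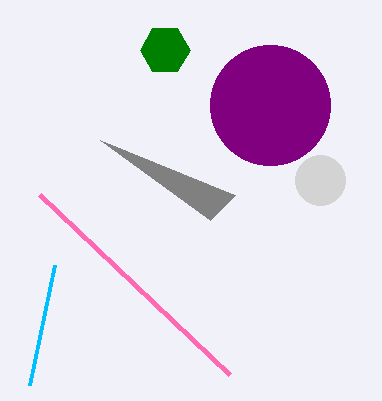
x0_1 = 30
y0_1 = 385
x0_2 = 210
y0_2 = 220
cx_3 = 270
cy_3 = 105
r_3 = 60
cx_4 = 165
cy_4 = 50
r_4 = 25
x1_5 = 40
y1_5 = 195
cx_6 = 320
cy_6 = 180
r_6 = 25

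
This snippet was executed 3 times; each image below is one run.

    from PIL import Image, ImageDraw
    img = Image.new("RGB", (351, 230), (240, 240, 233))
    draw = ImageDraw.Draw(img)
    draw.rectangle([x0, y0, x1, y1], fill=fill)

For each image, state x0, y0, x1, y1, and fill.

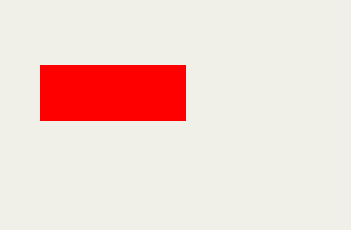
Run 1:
x0 = 40
y0 = 65
x1 = 185
y1 = 120
fill = 'red'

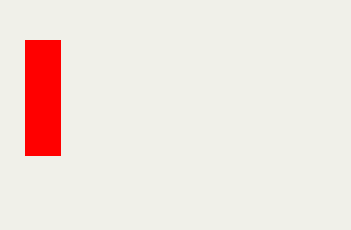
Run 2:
x0 = 25; y0 = 40; x1 = 60; y1 = 155; fill = 'red'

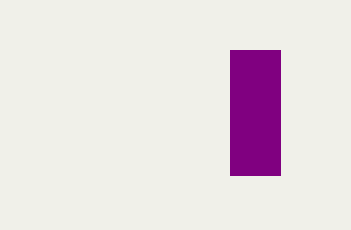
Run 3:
x0 = 230
y0 = 50
x1 = 280
y1 = 175
fill = 'purple'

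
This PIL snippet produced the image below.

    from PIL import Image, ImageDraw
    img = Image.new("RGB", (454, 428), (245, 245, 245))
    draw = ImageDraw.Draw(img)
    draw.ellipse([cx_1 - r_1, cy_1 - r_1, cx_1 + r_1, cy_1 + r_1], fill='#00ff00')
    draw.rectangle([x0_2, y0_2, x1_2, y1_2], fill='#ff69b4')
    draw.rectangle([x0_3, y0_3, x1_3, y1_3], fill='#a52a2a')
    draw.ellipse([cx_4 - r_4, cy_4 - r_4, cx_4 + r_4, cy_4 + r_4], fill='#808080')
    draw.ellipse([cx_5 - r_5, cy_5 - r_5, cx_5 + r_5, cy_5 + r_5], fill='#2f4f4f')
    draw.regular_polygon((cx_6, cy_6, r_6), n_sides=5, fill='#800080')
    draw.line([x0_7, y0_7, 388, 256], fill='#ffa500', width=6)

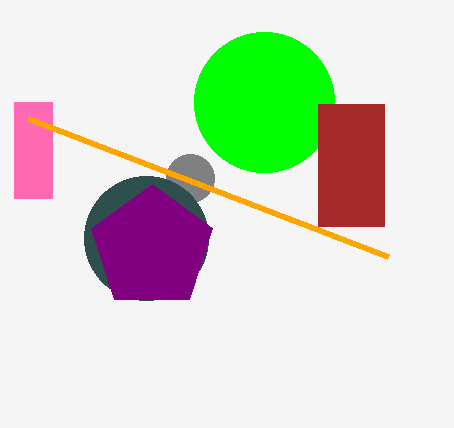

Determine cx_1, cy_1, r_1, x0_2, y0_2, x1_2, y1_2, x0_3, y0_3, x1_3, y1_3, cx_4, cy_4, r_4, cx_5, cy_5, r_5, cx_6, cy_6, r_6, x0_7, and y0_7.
cx_1 = 264; cy_1 = 102; r_1 = 70; x0_2 = 14; y0_2 = 102; x1_2 = 52; y1_2 = 198; x0_3 = 318; y0_3 = 104; x1_3 = 384; y1_3 = 226; cx_4 = 190; cy_4 = 178; r_4 = 24; cx_5 = 146; cy_5 = 238; r_5 = 62; cx_6 = 152; cy_6 = 248; r_6 = 64; x0_7 = 28; y0_7 = 118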